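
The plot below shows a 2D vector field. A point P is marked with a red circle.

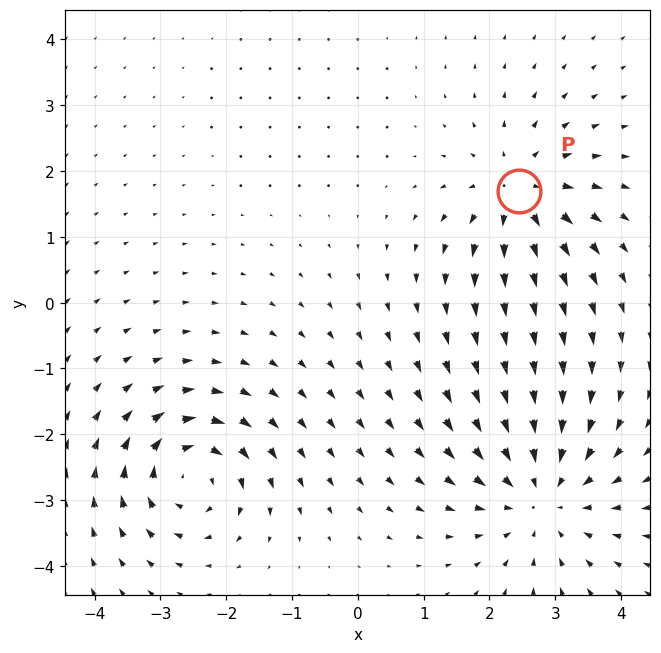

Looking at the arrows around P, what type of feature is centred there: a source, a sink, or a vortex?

source

At P (2.4, 1.7) the arrows spread outward. Divergence about +4, curl ≈0 — positive divergence with near-zero curl is a source.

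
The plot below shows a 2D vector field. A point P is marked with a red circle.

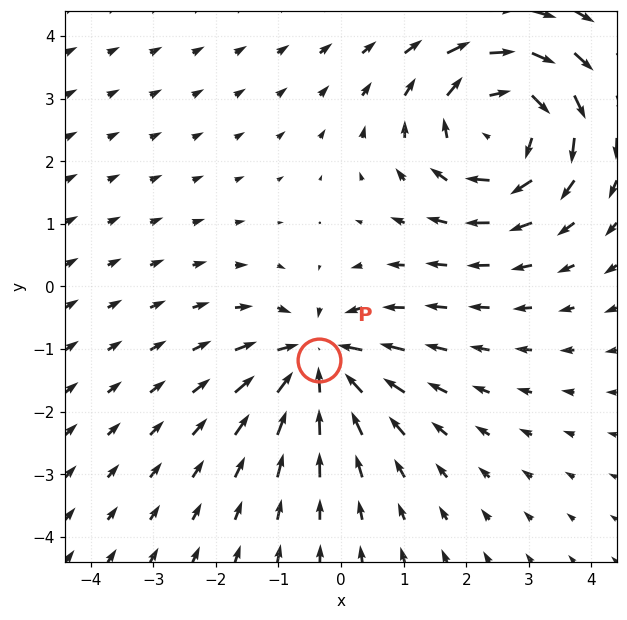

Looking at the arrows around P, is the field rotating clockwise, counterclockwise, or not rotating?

not rotating

Near P at (-0.4, -1.2) the arrows show no circulation. The curl there is ≈0.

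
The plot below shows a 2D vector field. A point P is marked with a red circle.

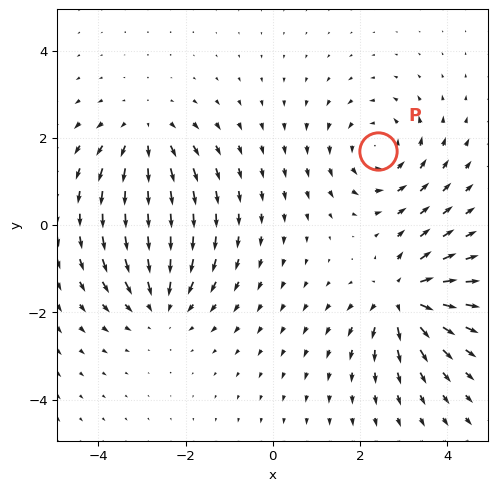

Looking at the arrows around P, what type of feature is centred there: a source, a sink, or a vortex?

At P (2.4, 1.7) the arrows circulate counterclockwise. Divergence ≈0, curl about +4 — near-zero divergence with nonzero curl is a vortex.

vortex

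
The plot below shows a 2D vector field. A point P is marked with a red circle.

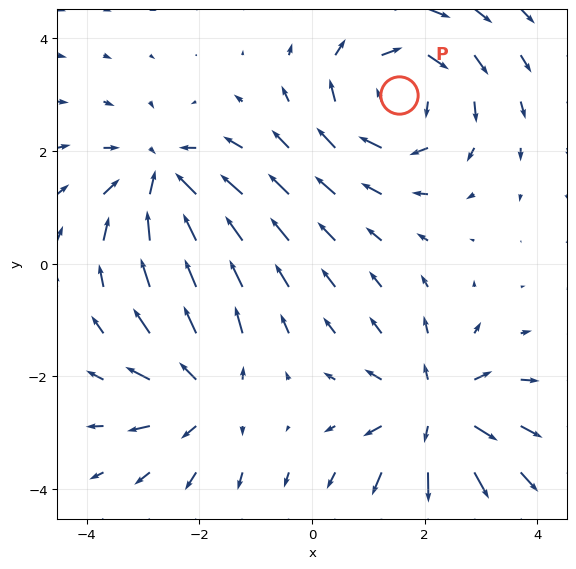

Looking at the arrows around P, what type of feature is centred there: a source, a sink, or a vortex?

vortex

At P (1.6, 3.0) the arrows circulate clockwise. Divergence ≈0, curl about -3 — near-zero divergence with nonzero curl is a vortex.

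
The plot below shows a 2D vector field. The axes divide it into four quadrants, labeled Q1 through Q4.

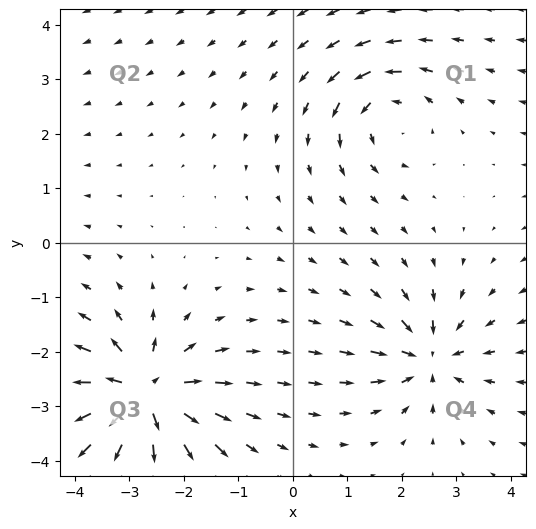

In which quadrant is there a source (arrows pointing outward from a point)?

Q3

The source sits at approximately (-2.8, -2.8), which lies in quadrant Q3. The divergence there is about +6, positive as expected for a source.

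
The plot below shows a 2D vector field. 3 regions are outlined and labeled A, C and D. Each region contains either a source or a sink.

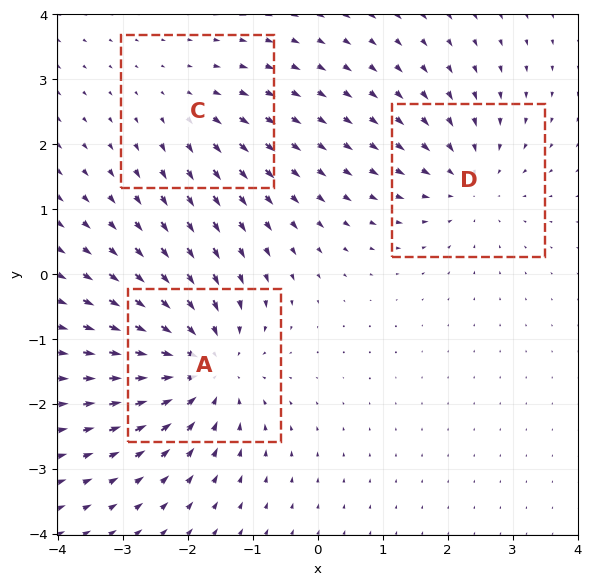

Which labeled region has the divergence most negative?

Divergence at each region's feature centre — A: about -5, C: about +2, D: about -3. Region A is most negative.

A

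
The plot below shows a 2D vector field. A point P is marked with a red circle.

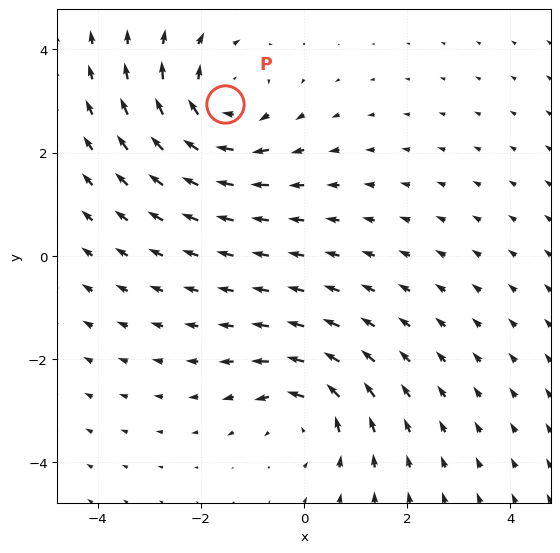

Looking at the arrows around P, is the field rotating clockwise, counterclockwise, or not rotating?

Near P at (-1.5, 2.9) the arrows circulate clockwise. The curl (z-component) there is about -3; negative curl means clockwise rotation.

clockwise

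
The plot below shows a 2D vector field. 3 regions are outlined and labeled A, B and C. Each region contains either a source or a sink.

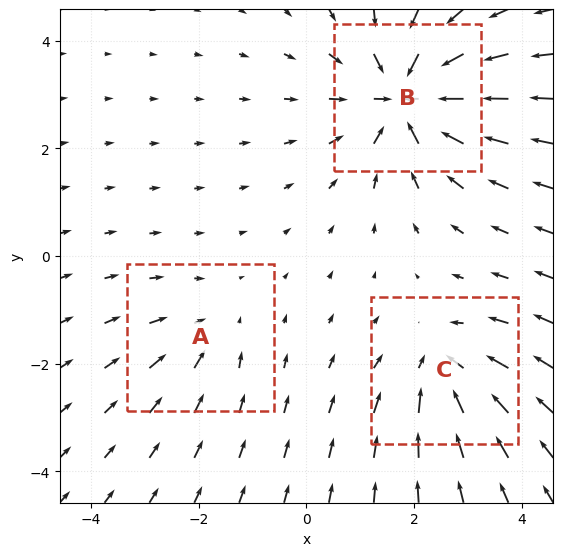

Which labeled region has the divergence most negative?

B

Divergence at each region's feature centre — A: about -2, B: about -6, C: about -3. Region B is most negative.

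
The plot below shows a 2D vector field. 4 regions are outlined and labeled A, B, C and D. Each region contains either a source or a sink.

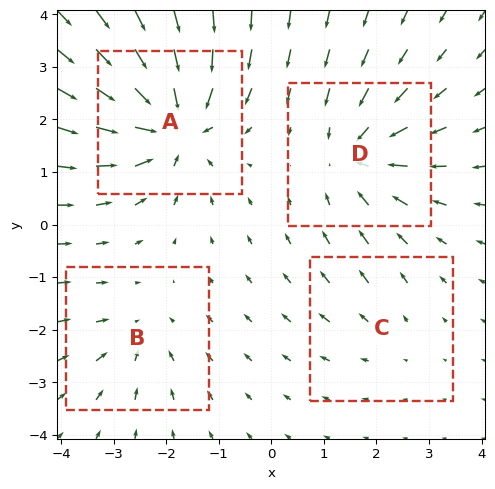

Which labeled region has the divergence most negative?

Divergence at each region's feature centre — A: about -7, B: about -3, C: about +2, D: about -5. Region A is most negative.

A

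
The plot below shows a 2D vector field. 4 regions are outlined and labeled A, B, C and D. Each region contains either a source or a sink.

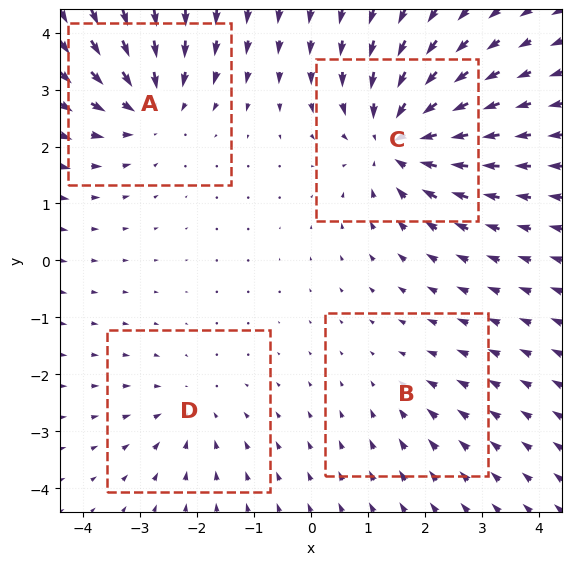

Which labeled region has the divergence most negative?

C

Divergence at each region's feature centre — A: about -5, B: about -2, C: about -7, D: about -3. Region C is most negative.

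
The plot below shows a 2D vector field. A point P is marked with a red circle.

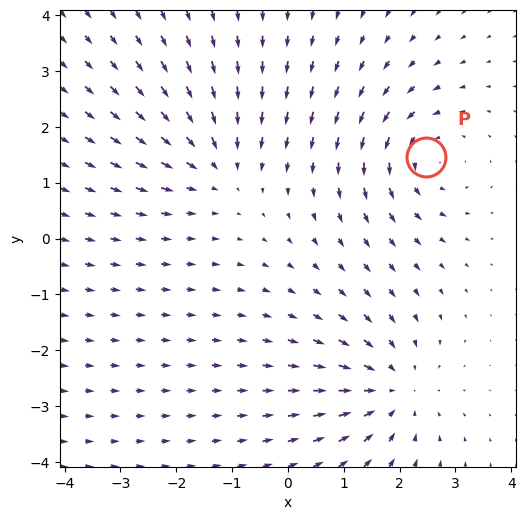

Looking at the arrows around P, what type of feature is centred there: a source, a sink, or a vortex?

At P (2.5, 1.5) the arrows circulate counterclockwise. Divergence ≈0, curl about +4 — near-zero divergence with nonzero curl is a vortex.

vortex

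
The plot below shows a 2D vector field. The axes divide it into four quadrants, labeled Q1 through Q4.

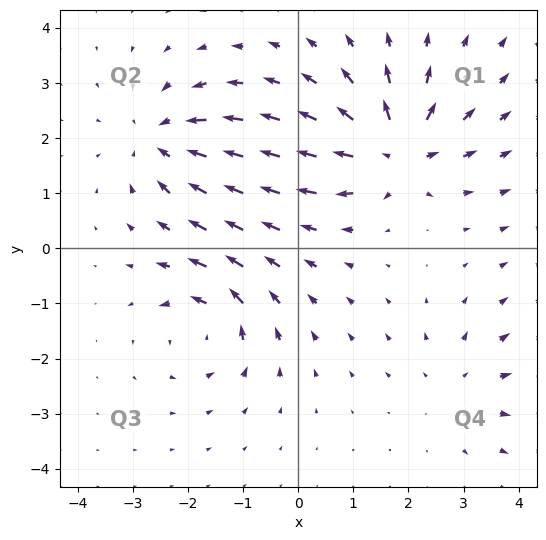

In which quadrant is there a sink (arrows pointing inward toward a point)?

Q2

The sink sits at approximately (-2.4, 2.0), which lies in quadrant Q2. The divergence there is about -5, negative as expected for a sink.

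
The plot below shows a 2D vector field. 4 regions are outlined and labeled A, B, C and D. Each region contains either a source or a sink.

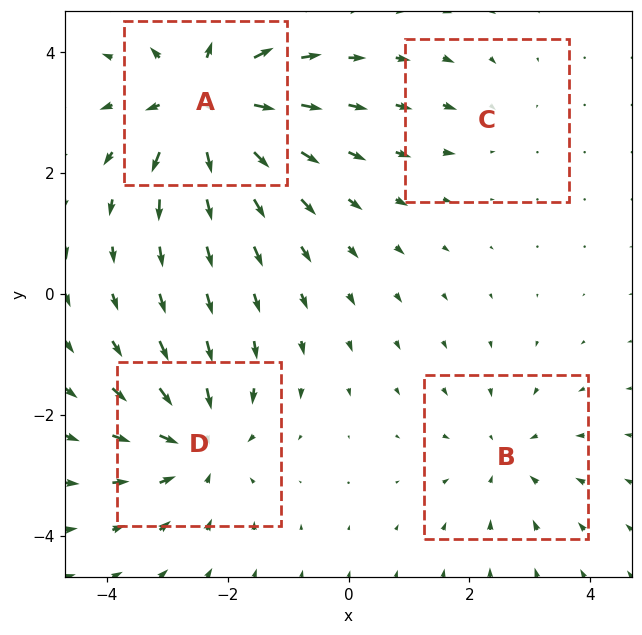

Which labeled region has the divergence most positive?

A

Divergence at each region's feature centre — A: about +6, B: about -3, C: about -2, D: about -5. Region A is most positive.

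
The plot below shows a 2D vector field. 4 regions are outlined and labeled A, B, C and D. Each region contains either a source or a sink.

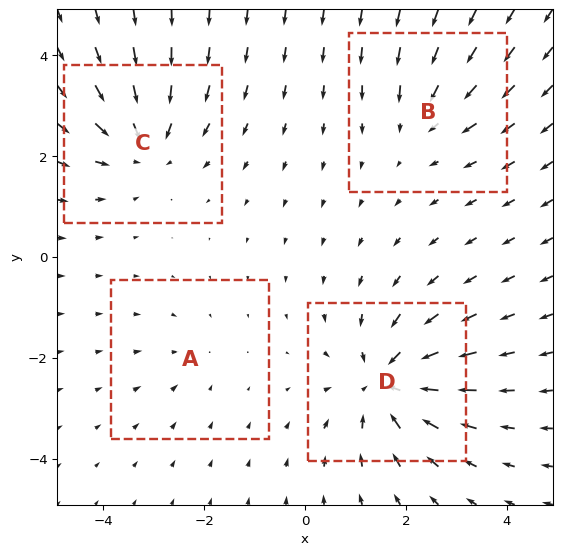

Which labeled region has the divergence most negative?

D

Divergence at each region's feature centre — A: about -2, B: about -3, C: about -5, D: about -7. Region D is most negative.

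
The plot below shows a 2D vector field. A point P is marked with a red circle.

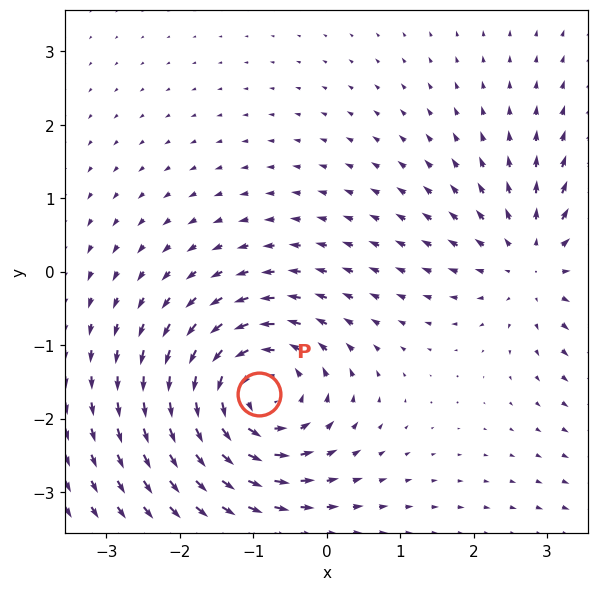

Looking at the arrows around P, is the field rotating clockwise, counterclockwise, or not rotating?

counterclockwise

Near P at (-0.9, -1.7) the arrows circulate counterclockwise. The curl (z-component) there is about +6; positive curl means counterclockwise rotation.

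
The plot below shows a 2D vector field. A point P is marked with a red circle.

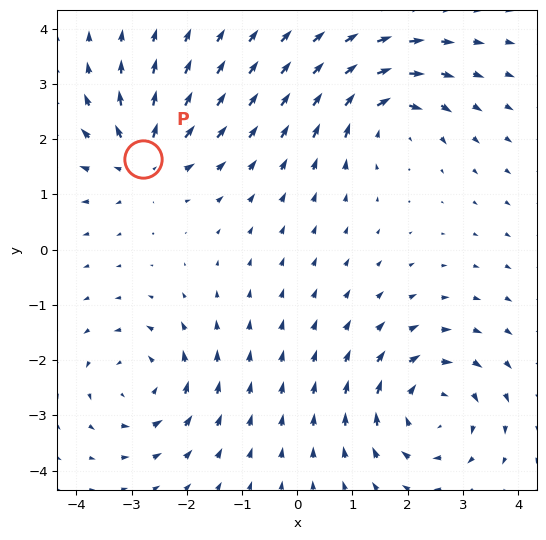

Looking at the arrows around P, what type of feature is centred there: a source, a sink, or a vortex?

At P (-2.8, 1.6) the arrows spread outward. Divergence about +4, curl ≈0 — positive divergence with near-zero curl is a source.

source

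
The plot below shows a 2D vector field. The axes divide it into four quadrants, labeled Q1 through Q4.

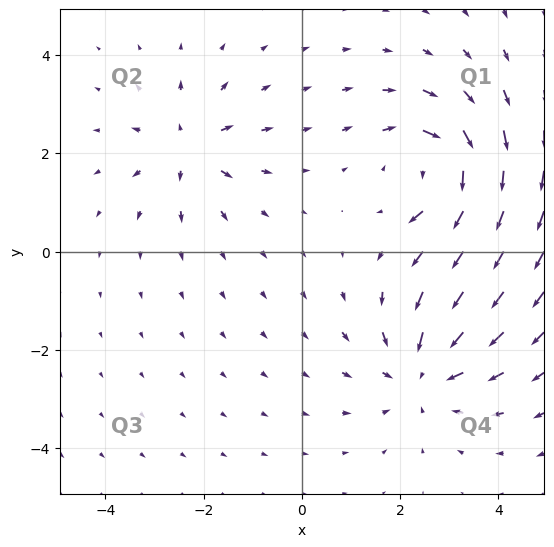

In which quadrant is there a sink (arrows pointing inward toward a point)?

Q4

The sink sits at approximately (2.5, -2.5), which lies in quadrant Q4. The divergence there is about -4, negative as expected for a sink.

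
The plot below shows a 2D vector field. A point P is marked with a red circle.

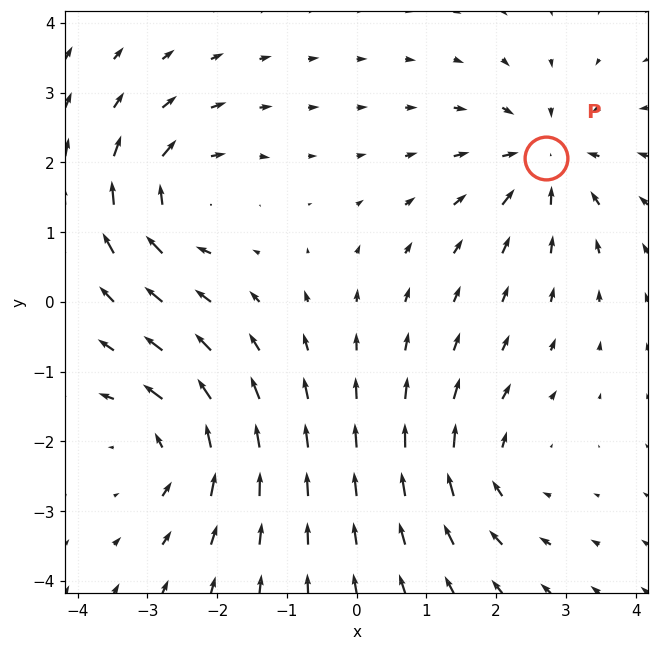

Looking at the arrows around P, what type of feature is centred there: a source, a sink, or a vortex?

sink

At P (2.7, 2.1) the arrows converge inward. Divergence about -6, curl ≈0 — negative divergence with near-zero curl is a sink.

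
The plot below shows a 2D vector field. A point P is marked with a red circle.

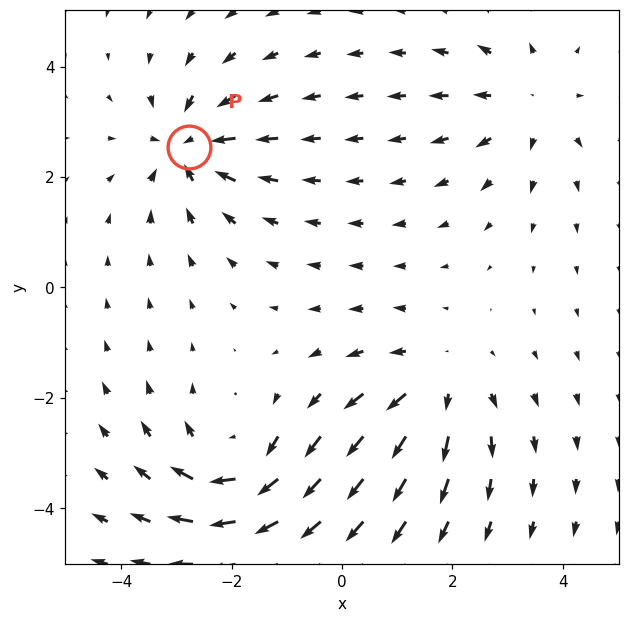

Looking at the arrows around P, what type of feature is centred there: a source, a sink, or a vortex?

At P (-2.8, 2.6) the arrows converge inward. Divergence about -4, curl ≈0 — negative divergence with near-zero curl is a sink.

sink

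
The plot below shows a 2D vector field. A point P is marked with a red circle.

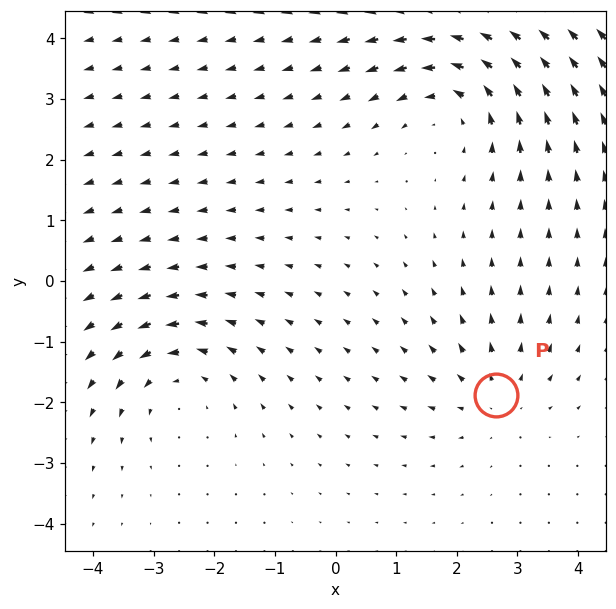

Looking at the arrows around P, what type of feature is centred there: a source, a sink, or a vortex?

At P (2.6, -1.9) the arrows spread outward. Divergence about +3, curl ≈0 — positive divergence with near-zero curl is a source.

source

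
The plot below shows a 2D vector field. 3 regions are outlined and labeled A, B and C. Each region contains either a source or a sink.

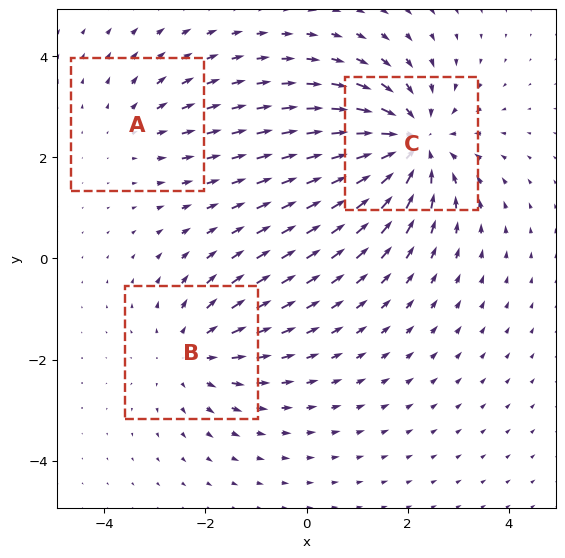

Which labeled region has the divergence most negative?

C

Divergence at each region's feature centre — A: about +2, B: about +3, C: about -5. Region C is most negative.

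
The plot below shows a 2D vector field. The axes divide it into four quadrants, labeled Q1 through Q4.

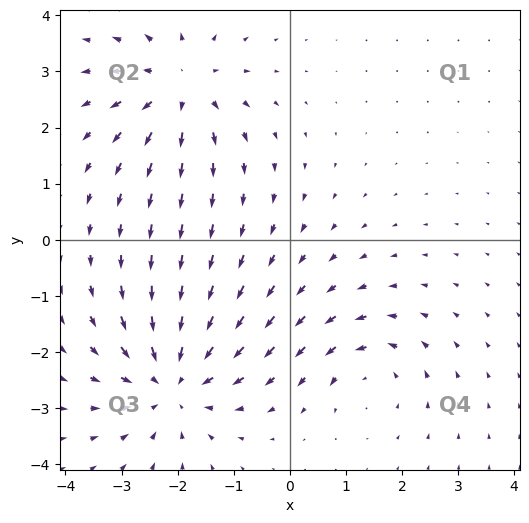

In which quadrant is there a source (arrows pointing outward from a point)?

The source sits at approximately (-1.9, 2.7), which lies in quadrant Q2. The divergence there is about +4, positive as expected for a source.

Q2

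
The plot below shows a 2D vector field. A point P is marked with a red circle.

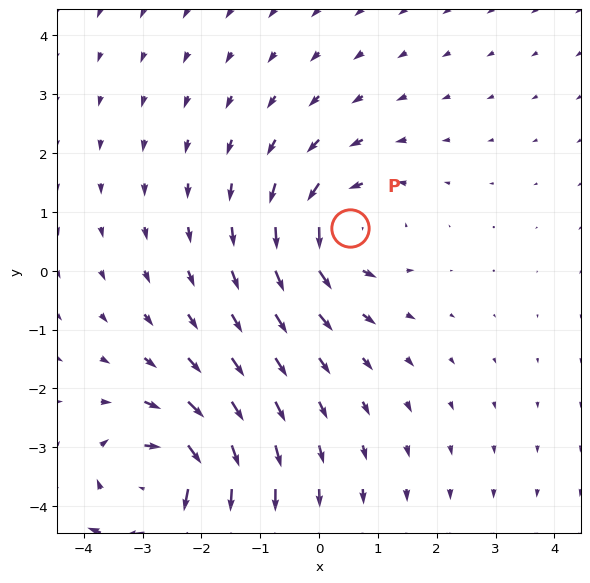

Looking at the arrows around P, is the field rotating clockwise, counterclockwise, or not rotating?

Near P at (0.5, 0.7) the arrows circulate counterclockwise. The curl (z-component) there is about +4; positive curl means counterclockwise rotation.

counterclockwise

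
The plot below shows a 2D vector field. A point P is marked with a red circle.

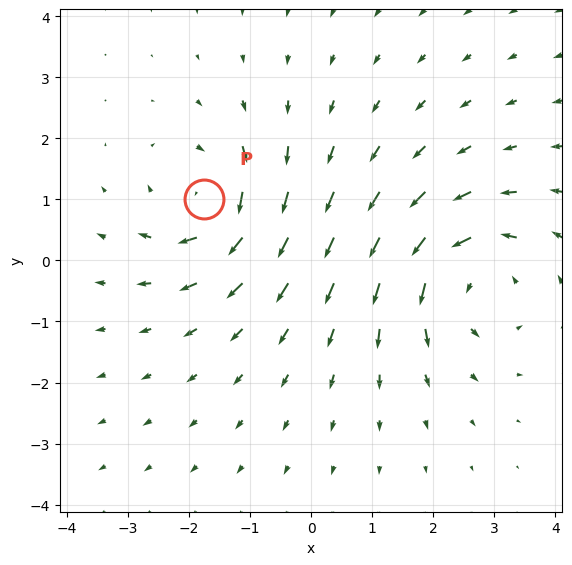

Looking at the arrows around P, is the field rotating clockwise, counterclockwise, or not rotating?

Near P at (-1.8, 1.0) the arrows circulate clockwise. The curl (z-component) there is about -5; negative curl means clockwise rotation.

clockwise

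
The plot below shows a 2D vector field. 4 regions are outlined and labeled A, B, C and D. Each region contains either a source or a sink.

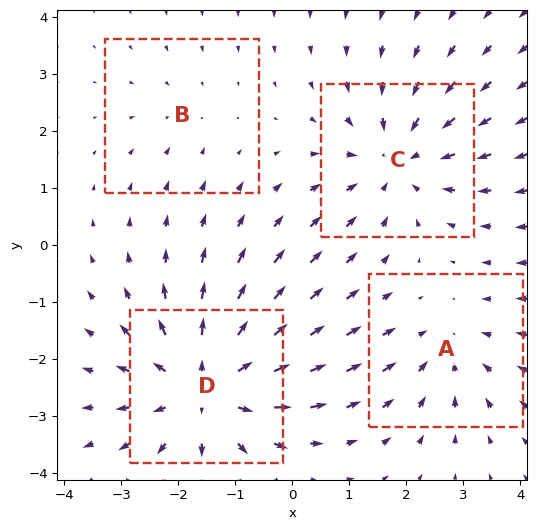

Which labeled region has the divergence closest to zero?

B

Divergence at each region's feature centre — A: about -3, B: about -2, C: about -4, D: about +6. Region B is closest to zero.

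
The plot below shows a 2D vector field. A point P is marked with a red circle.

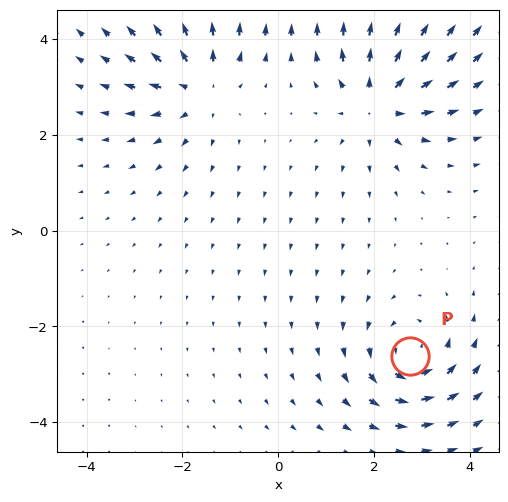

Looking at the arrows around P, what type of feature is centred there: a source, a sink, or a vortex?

vortex

At P (2.7, -2.6) the arrows circulate counterclockwise. Divergence ≈0, curl about +5 — near-zero divergence with nonzero curl is a vortex.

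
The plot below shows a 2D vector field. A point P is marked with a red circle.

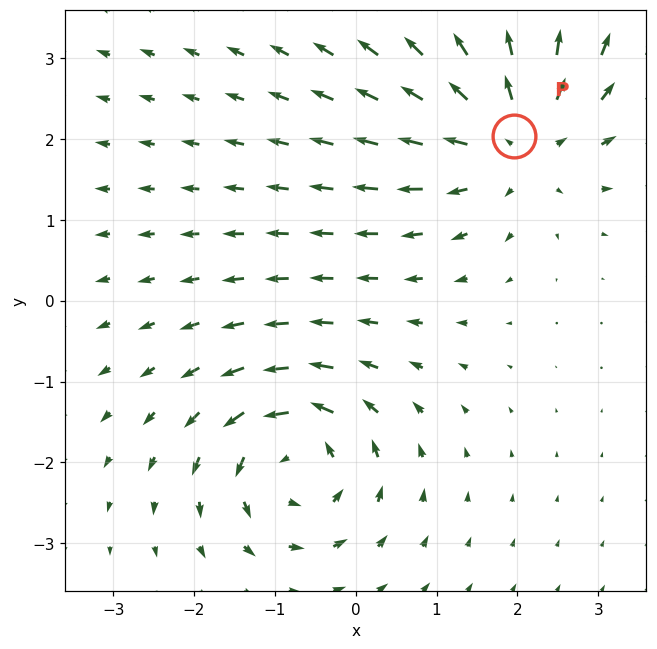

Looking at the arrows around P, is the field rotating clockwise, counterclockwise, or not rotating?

not rotating

Near P at (2.0, 2.0) the arrows show no circulation. The curl there is ≈0.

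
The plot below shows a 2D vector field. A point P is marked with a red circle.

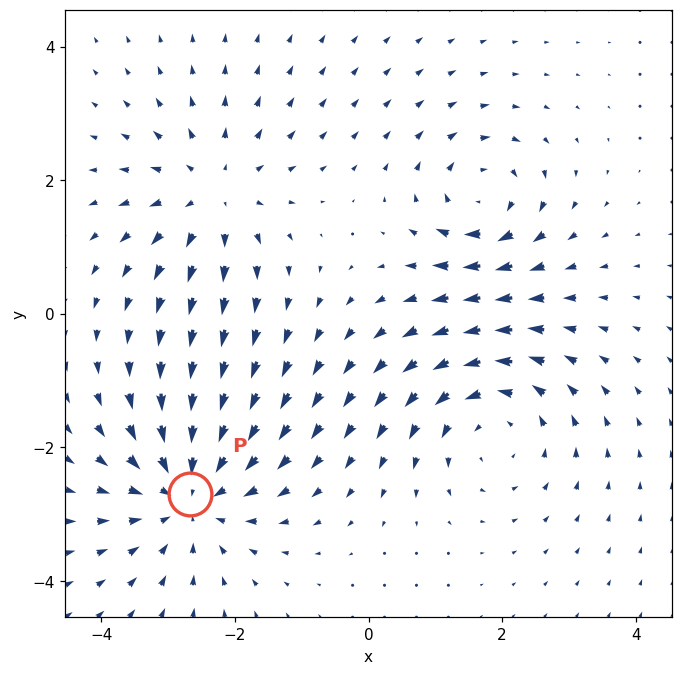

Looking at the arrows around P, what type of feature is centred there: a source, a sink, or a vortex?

At P (-2.7, -2.7) the arrows converge inward. Divergence about -4, curl ≈0 — negative divergence with near-zero curl is a sink.

sink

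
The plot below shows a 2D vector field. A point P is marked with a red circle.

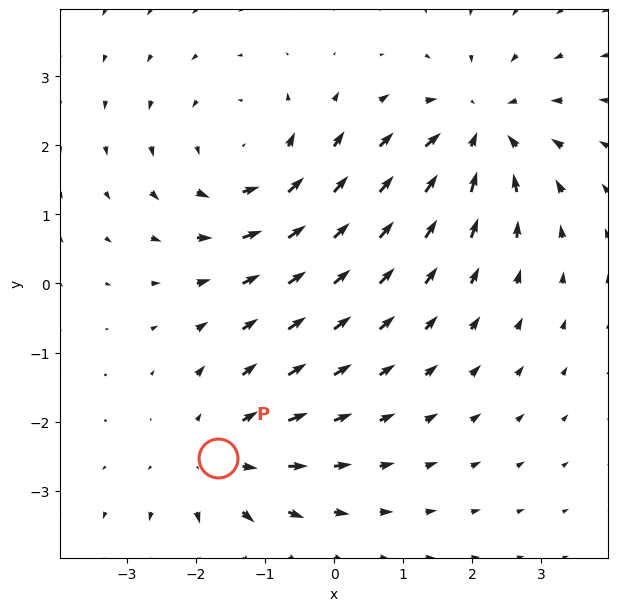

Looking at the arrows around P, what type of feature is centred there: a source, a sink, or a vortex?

source

At P (-1.7, -2.5) the arrows spread outward. Divergence about +3, curl ≈0 — positive divergence with near-zero curl is a source.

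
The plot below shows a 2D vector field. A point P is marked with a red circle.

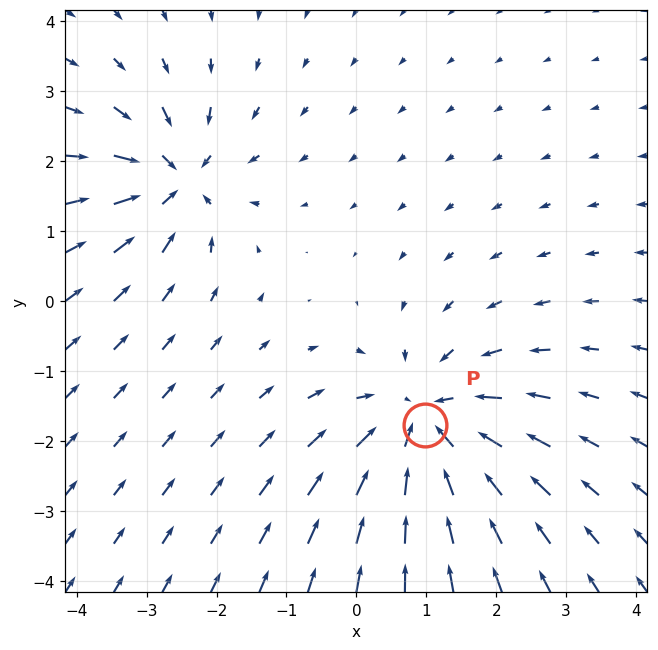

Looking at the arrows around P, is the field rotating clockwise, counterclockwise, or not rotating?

not rotating

Near P at (1.0, -1.8) the arrows show no circulation. The curl there is ≈0.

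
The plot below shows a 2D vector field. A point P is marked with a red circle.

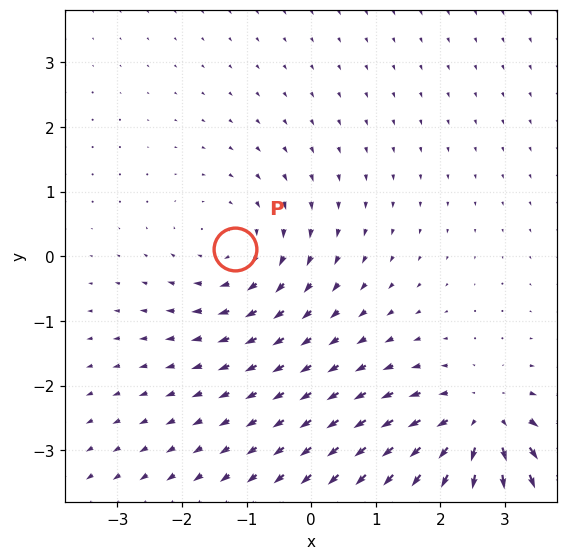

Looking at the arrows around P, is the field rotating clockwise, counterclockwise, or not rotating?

clockwise

Near P at (-1.2, 0.1) the arrows circulate clockwise. The curl (z-component) there is about -3; negative curl means clockwise rotation.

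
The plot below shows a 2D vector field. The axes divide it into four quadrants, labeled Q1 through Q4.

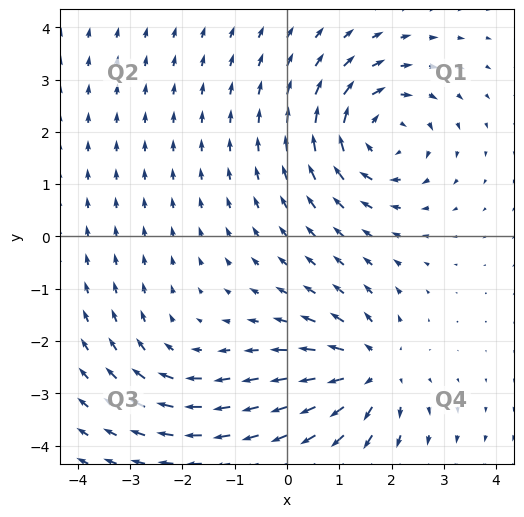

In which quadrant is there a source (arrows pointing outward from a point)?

The source sits at approximately (1.6, -2.6), which lies in quadrant Q4. The divergence there is about +4, positive as expected for a source.

Q4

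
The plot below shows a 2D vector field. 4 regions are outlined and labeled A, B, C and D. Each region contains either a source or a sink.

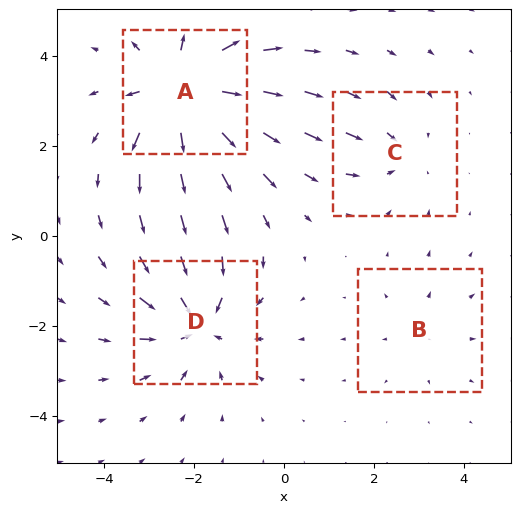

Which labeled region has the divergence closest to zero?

B

Divergence at each region's feature centre — A: about +7, B: about +2, C: about -3, D: about -5. Region B is closest to zero.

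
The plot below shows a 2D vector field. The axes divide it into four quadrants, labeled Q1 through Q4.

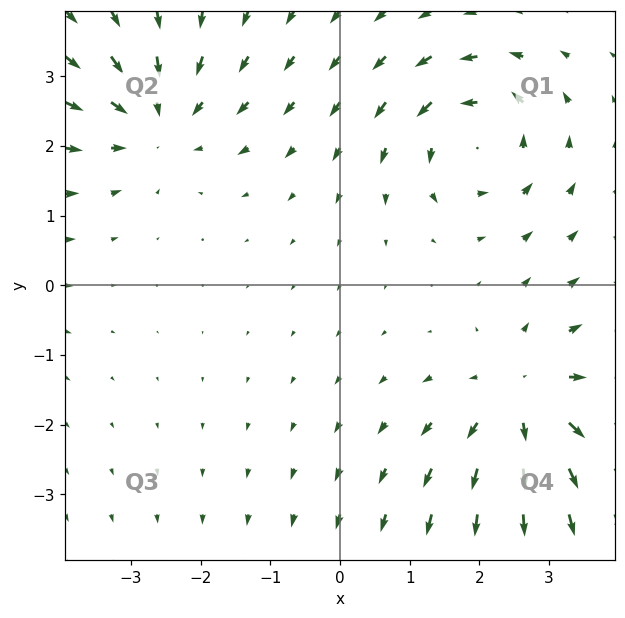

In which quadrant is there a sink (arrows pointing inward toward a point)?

The sink sits at approximately (-2.6, 2.4), which lies in quadrant Q2. The divergence there is about -3, negative as expected for a sink.

Q2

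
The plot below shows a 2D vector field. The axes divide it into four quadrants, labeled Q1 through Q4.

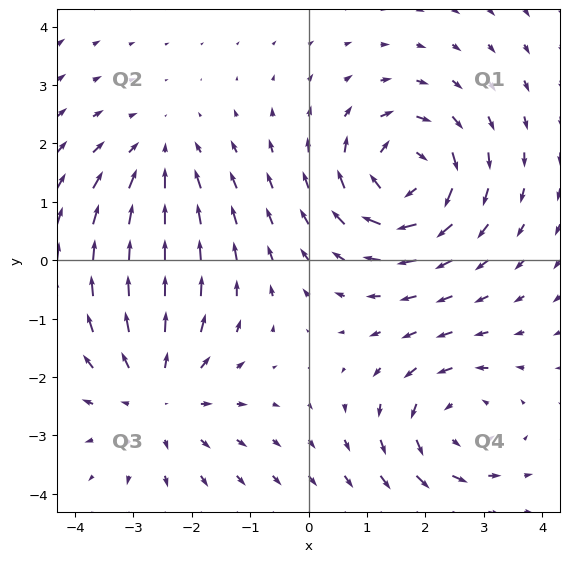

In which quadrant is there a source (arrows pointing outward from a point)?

Q3

The source sits at approximately (-2.6, -2.3), which lies in quadrant Q3. The divergence there is about +3, positive as expected for a source.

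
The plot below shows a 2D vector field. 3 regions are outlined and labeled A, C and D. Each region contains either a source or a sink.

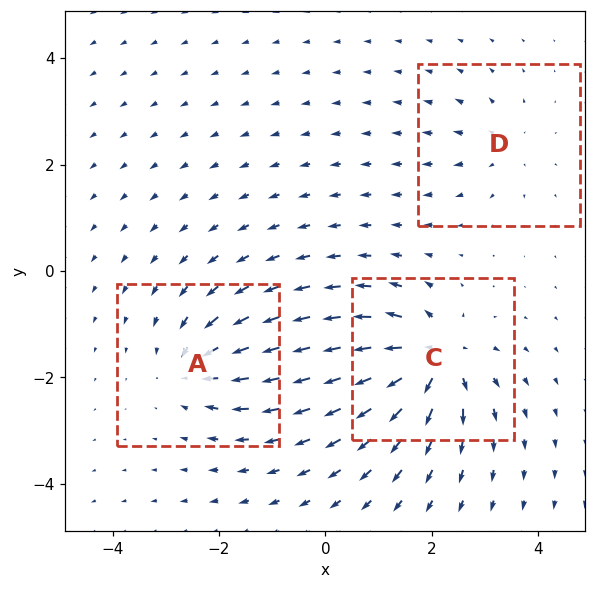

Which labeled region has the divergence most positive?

Divergence at each region's feature centre — A: about -4, C: about +6, D: about +3. Region C is most positive.

C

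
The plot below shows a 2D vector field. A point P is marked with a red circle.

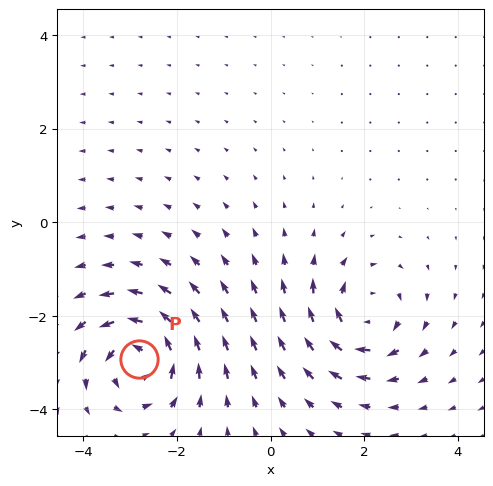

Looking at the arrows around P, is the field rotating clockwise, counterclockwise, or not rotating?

Near P at (-2.8, -2.9) the arrows circulate counterclockwise. The curl (z-component) there is about +6; positive curl means counterclockwise rotation.

counterclockwise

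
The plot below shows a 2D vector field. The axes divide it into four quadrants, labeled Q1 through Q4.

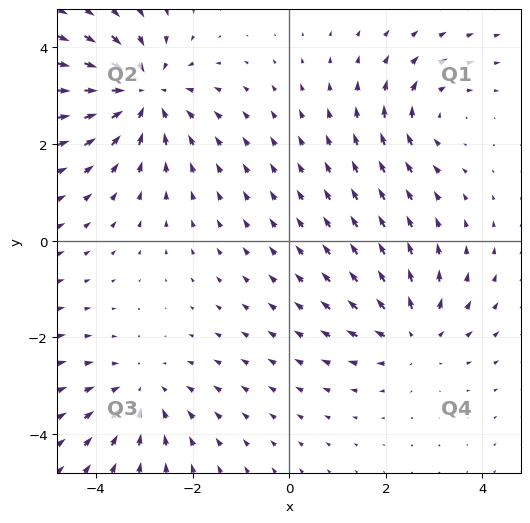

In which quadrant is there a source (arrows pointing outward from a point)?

The source sits at approximately (2.6, -2.0), which lies in quadrant Q4. The divergence there is about +3, positive as expected for a source.

Q4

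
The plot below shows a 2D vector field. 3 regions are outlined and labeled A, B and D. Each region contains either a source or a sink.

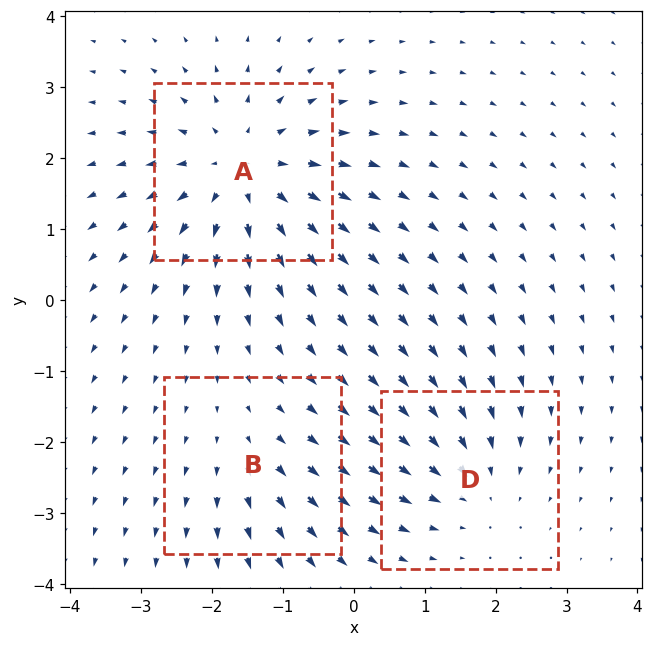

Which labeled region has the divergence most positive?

A

Divergence at each region's feature centre — A: about +4, B: about +2, D: about -3. Region A is most positive.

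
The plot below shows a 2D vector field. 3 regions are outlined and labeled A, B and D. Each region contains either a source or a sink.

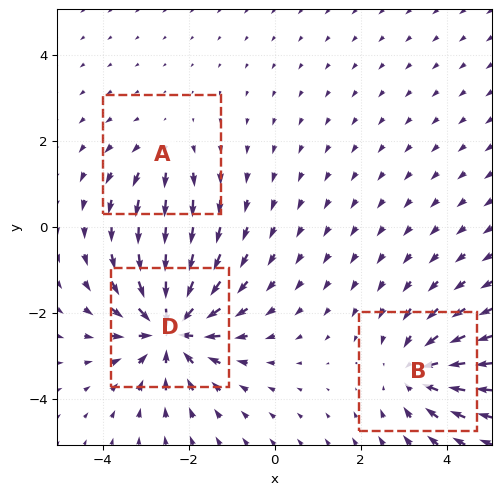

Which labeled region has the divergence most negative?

Divergence at each region's feature centre — A: about +2, B: about -3, D: about -5. Region D is most negative.

D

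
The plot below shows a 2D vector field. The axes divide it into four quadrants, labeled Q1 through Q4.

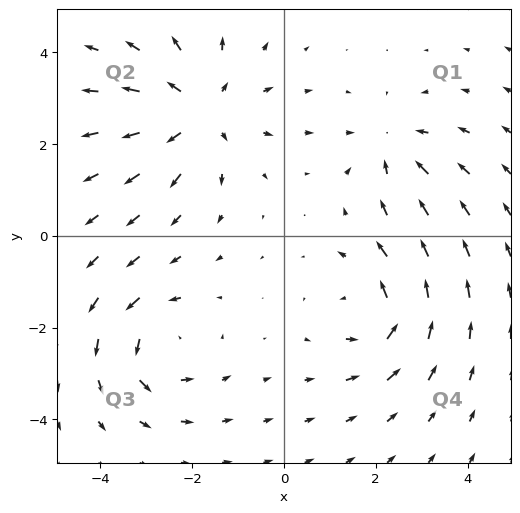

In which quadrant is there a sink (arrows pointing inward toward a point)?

The sink sits at approximately (2.4, 1.9), which lies in quadrant Q1. The divergence there is about -3, negative as expected for a sink.

Q1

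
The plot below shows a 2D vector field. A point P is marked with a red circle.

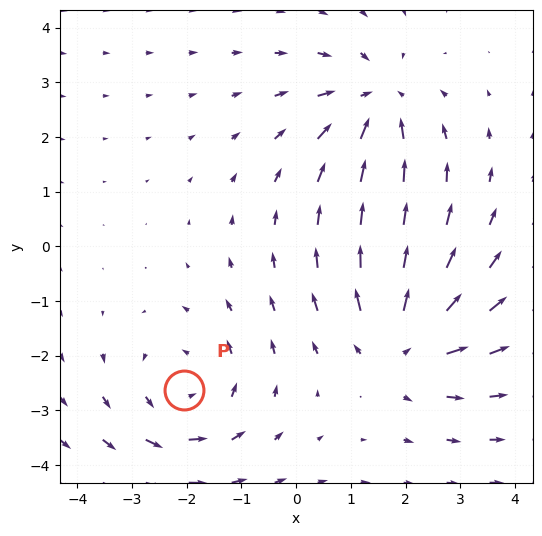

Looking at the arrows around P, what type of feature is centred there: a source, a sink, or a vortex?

At P (-2.1, -2.6) the arrows circulate counterclockwise. Divergence ≈0, curl about +3 — near-zero divergence with nonzero curl is a vortex.

vortex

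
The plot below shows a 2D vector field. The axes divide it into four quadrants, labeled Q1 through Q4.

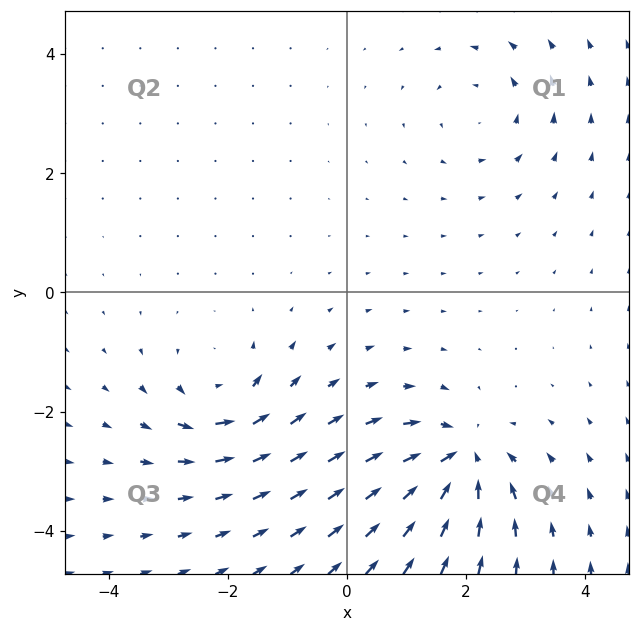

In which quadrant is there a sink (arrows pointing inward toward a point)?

The sink sits at approximately (1.9, -2.8), which lies in quadrant Q4. The divergence there is about -7, negative as expected for a sink.

Q4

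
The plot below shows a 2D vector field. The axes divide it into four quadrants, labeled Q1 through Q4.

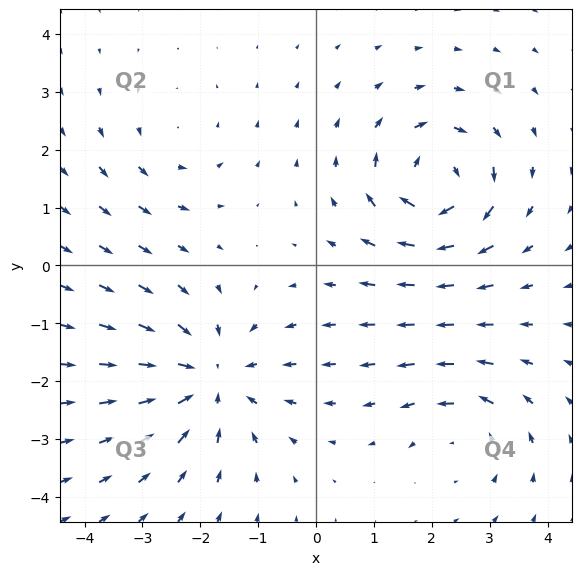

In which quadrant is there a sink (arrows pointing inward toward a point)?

Q3

The sink sits at approximately (-1.8, -2.0), which lies in quadrant Q3. The divergence there is about -4, negative as expected for a sink.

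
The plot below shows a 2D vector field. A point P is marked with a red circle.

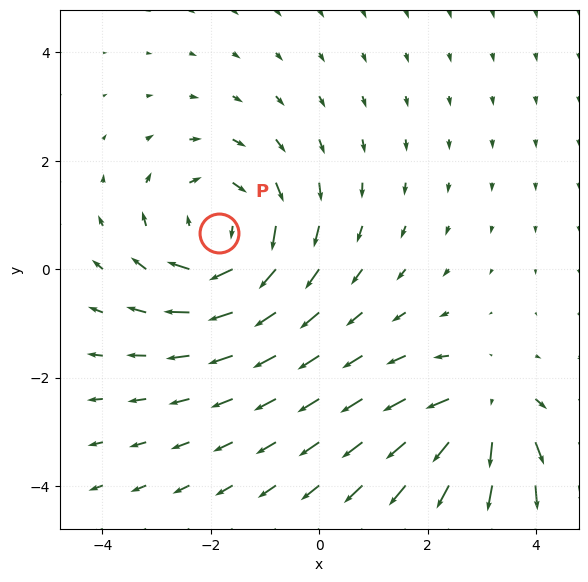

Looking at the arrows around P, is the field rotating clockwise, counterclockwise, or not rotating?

Near P at (-1.8, 0.7) the arrows circulate clockwise. The curl (z-component) there is about -3; negative curl means clockwise rotation.

clockwise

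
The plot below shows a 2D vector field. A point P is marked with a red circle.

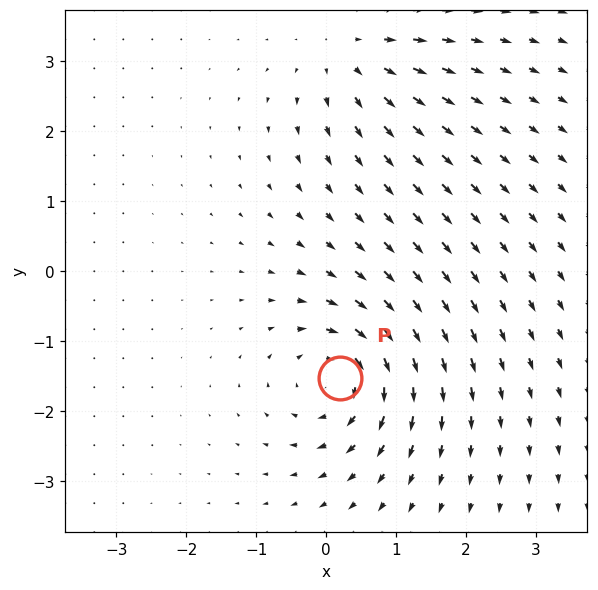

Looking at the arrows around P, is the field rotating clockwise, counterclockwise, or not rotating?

clockwise

Near P at (0.2, -1.5) the arrows circulate clockwise. The curl (z-component) there is about -6; negative curl means clockwise rotation.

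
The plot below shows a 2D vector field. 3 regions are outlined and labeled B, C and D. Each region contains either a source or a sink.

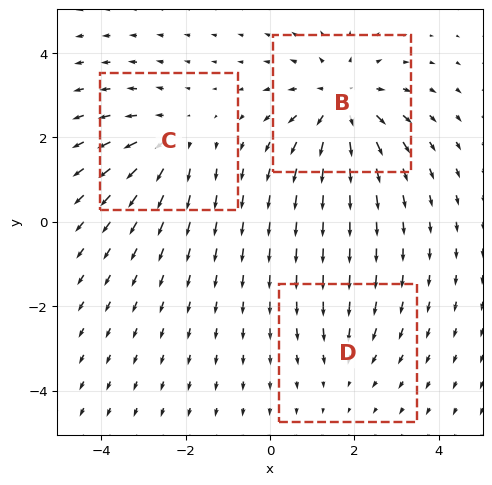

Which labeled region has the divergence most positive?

Divergence at each region's feature centre — B: about +4, C: about +3, D: about -2. Region B is most positive.

B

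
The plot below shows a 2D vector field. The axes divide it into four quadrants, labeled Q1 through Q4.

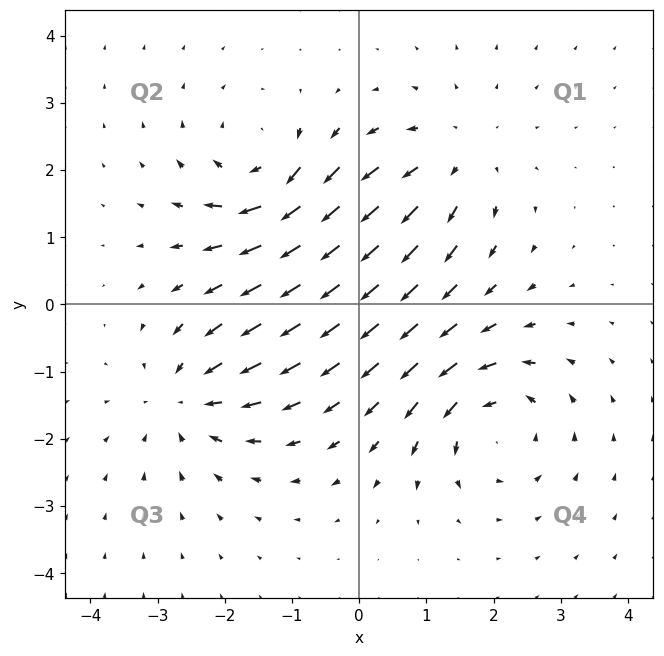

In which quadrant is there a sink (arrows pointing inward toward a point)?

Q3

The sink sits at approximately (-2.5, -1.4), which lies in quadrant Q3. The divergence there is about -4, negative as expected for a sink.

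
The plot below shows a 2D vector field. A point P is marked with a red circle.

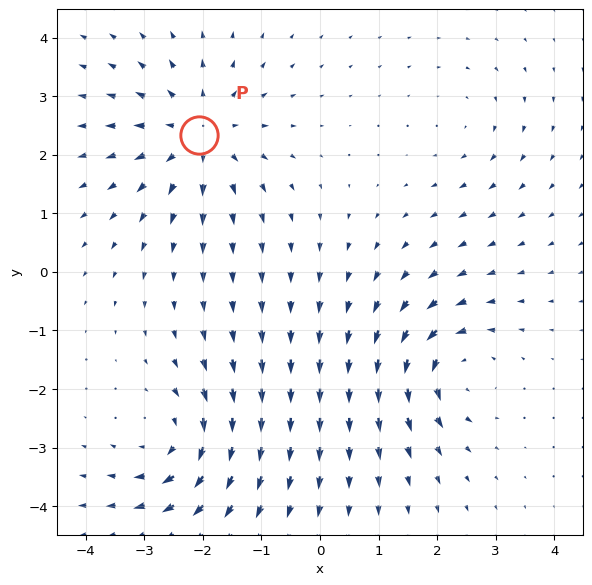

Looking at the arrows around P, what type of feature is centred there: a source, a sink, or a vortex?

At P (-2.1, 2.3) the arrows spread outward. Divergence about +5, curl ≈0 — positive divergence with near-zero curl is a source.

source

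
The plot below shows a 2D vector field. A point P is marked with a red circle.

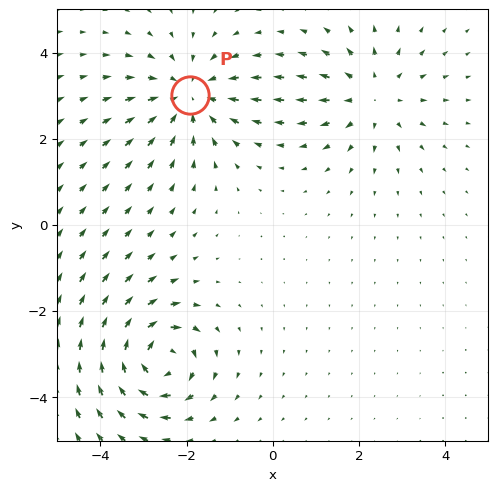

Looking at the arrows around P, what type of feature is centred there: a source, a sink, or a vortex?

At P (-1.9, 3.0) the arrows converge inward. Divergence about -3, curl ≈0 — negative divergence with near-zero curl is a sink.

sink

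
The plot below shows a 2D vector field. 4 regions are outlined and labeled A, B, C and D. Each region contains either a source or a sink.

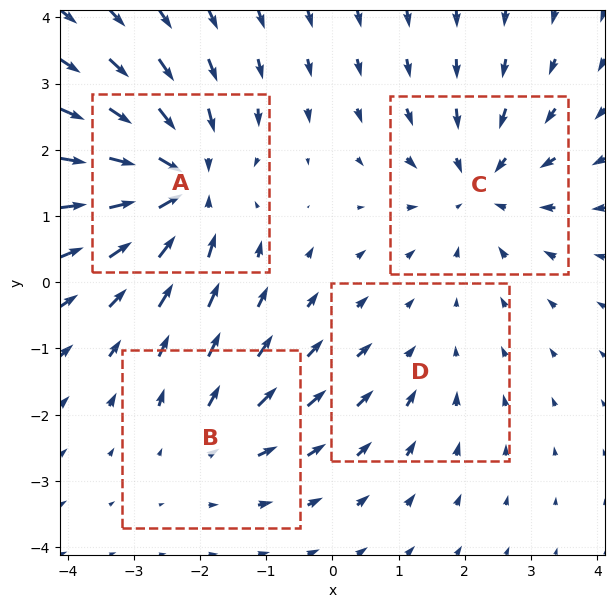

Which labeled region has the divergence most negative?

Divergence at each region's feature centre — A: about -7, B: about +3, C: about -5, D: about -2. Region A is most negative.

A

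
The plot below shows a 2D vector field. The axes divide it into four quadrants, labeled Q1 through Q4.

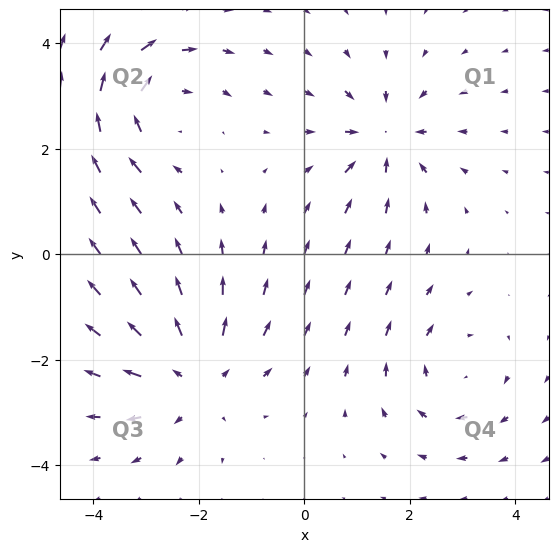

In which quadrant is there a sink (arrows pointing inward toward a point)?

Q1

The sink sits at approximately (1.5, 2.2), which lies in quadrant Q1. The divergence there is about -4, negative as expected for a sink.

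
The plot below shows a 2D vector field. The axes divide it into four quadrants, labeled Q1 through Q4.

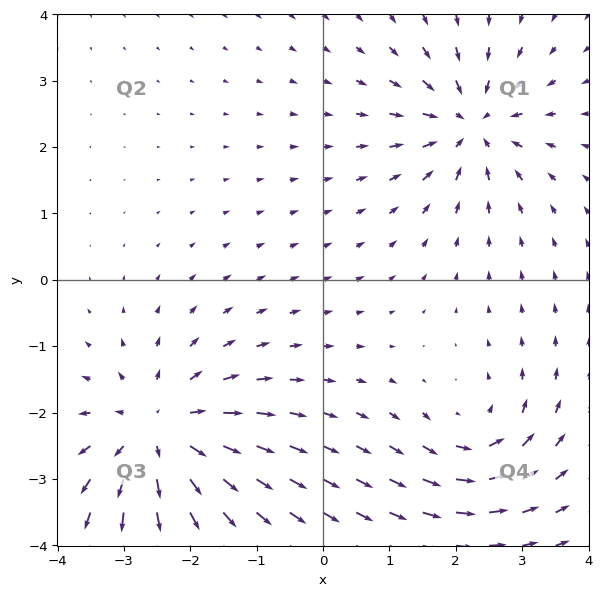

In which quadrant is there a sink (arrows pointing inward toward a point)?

Q1

The sink sits at approximately (2.2, 2.3), which lies in quadrant Q1. The divergence there is about -5, negative as expected for a sink.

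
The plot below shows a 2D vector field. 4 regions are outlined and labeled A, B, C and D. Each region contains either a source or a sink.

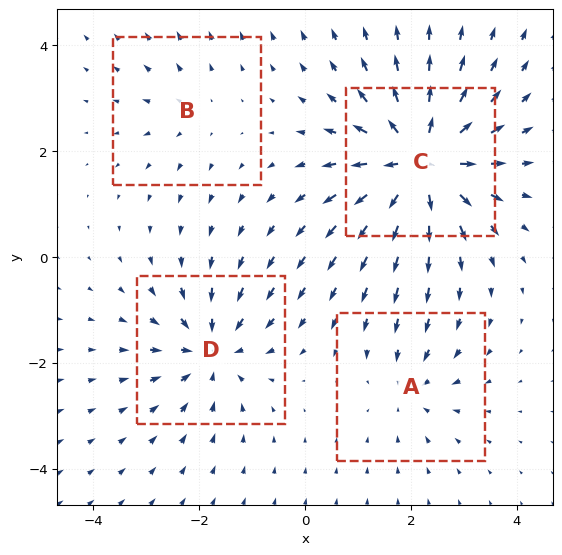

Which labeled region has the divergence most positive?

Divergence at each region's feature centre — A: about -3, B: about +2, C: about +8, D: about -5. Region C is most positive.

C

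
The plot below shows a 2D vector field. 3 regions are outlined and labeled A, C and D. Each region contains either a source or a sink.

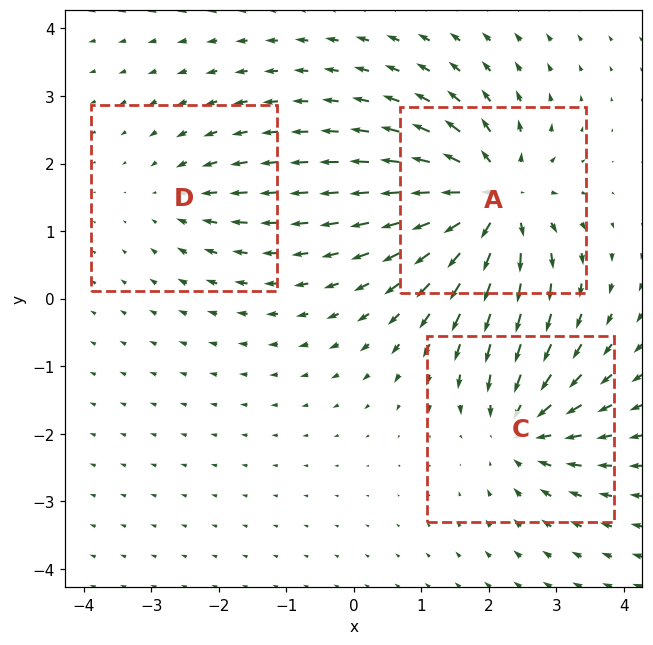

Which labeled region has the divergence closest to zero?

D

Divergence at each region's feature centre — A: about +6, C: about -4, D: about -2. Region D is closest to zero.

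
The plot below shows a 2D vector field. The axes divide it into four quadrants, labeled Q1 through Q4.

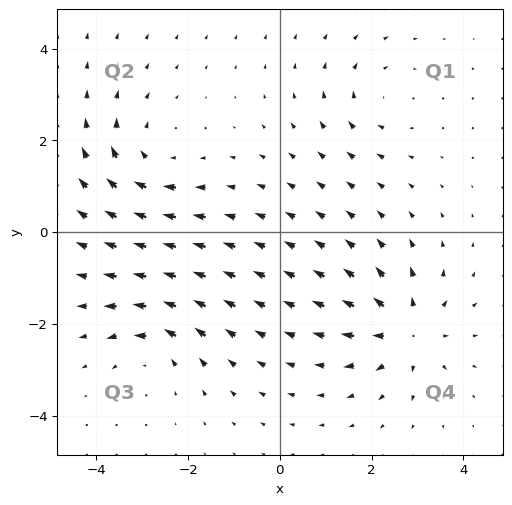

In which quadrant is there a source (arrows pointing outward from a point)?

The source sits at approximately (2.8, -2.1), which lies in quadrant Q4. The divergence there is about +5, positive as expected for a source.

Q4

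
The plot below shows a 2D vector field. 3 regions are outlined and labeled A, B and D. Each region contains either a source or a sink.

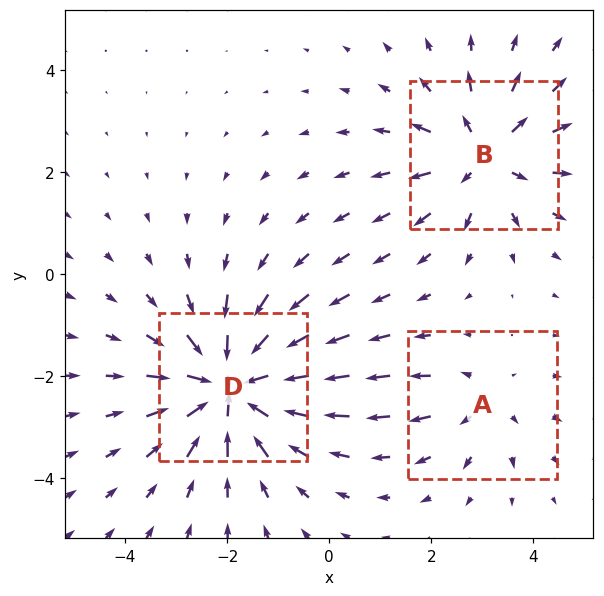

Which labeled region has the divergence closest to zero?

Divergence at each region's feature centre — A: about +2, B: about +3, D: about -5. Region A is closest to zero.

A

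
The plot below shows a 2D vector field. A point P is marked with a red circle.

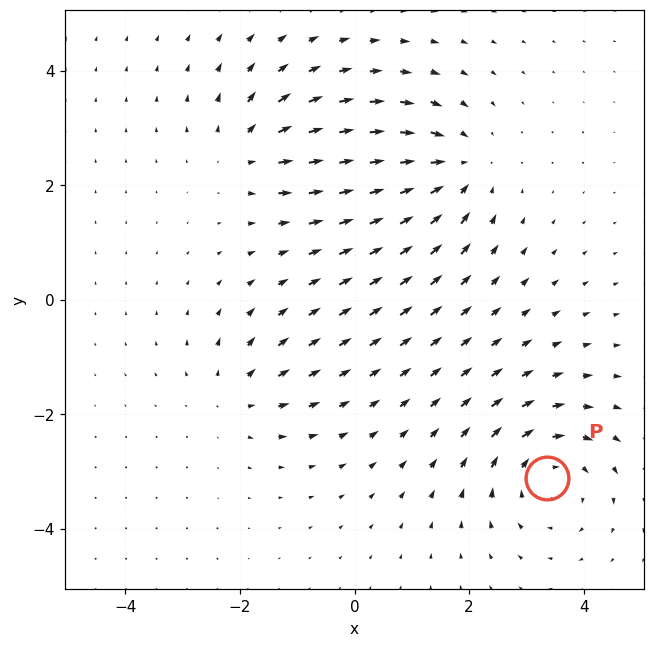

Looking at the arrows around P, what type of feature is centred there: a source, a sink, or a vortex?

vortex

At P (3.4, -3.1) the arrows circulate clockwise. Divergence ≈0, curl about -4 — near-zero divergence with nonzero curl is a vortex.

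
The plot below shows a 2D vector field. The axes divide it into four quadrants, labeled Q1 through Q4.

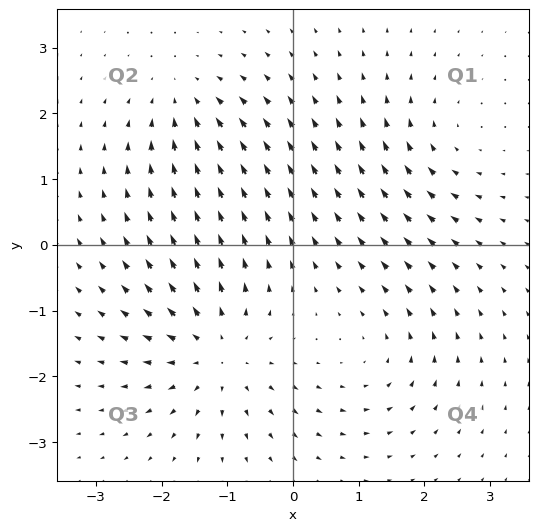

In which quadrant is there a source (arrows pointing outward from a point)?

Q3

The source sits at approximately (-1.2, -1.6), which lies in quadrant Q3. The divergence there is about +5, positive as expected for a source.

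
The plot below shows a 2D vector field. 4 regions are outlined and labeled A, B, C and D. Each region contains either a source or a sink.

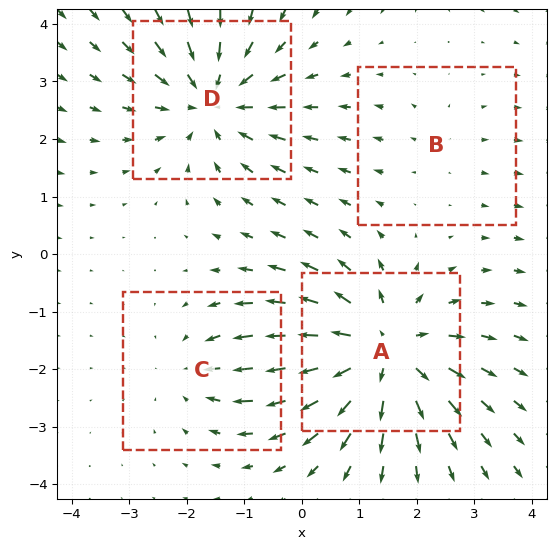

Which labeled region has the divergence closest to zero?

B

Divergence at each region's feature centre — A: about +6, B: about +2, C: about -3, D: about -5. Region B is closest to zero.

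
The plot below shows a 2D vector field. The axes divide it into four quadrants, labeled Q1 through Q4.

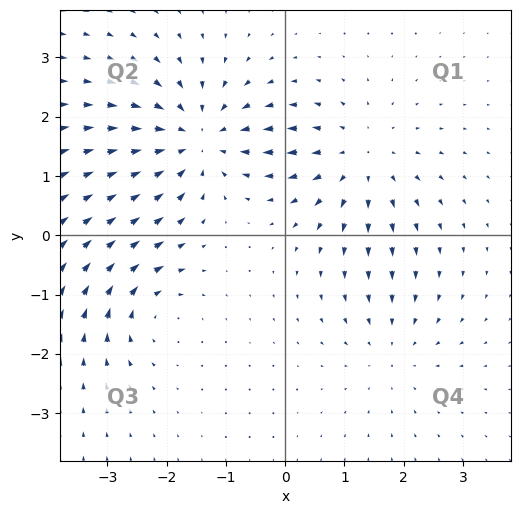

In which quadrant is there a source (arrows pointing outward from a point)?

Q1

The source sits at approximately (1.2, 1.3), which lies in quadrant Q1. The divergence there is about +4, positive as expected for a source.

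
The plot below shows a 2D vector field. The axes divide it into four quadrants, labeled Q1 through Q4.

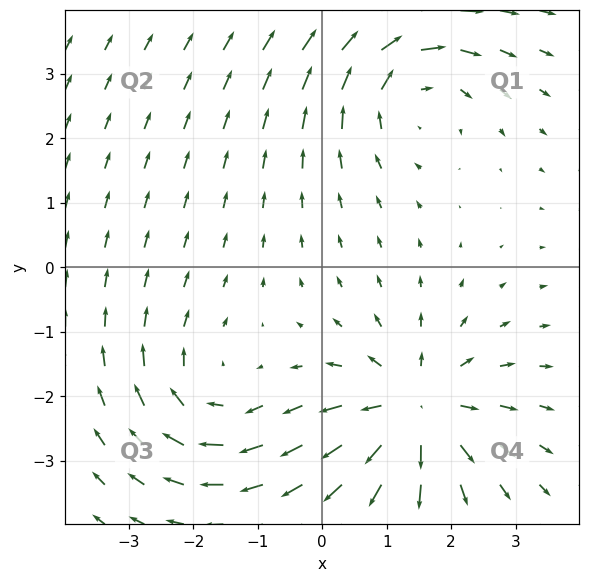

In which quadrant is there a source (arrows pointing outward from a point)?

The source sits at approximately (1.4, -2.2), which lies in quadrant Q4. The divergence there is about +5, positive as expected for a source.

Q4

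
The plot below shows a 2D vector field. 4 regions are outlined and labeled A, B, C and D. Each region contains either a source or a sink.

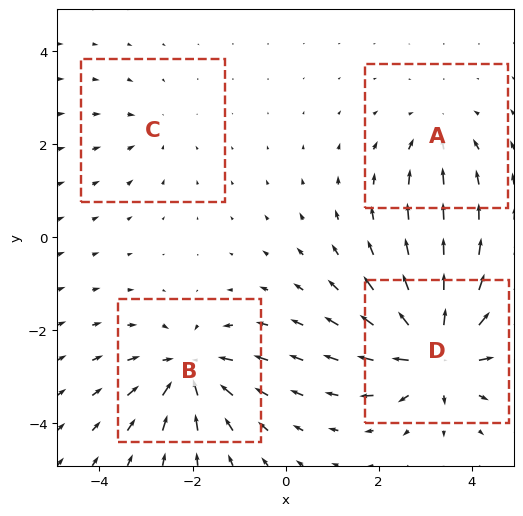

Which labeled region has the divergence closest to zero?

Divergence at each region's feature centre — A: about -3, B: about -6, C: about -2, D: about +8. Region C is closest to zero.

C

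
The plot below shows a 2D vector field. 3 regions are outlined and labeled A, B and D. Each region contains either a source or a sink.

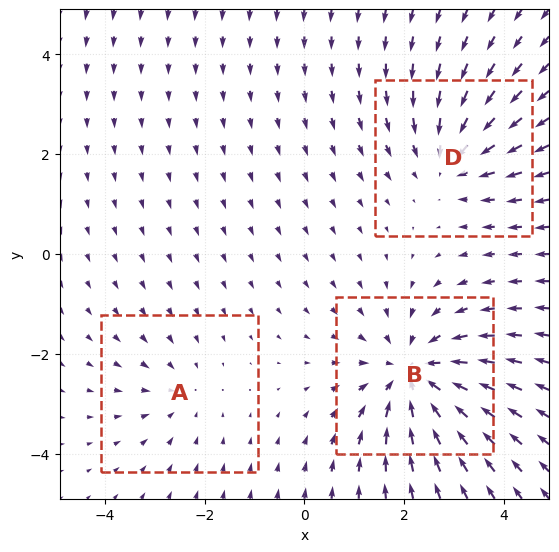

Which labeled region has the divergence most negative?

B

Divergence at each region's feature centre — A: about -2, B: about -4, D: about -3. Region B is most negative.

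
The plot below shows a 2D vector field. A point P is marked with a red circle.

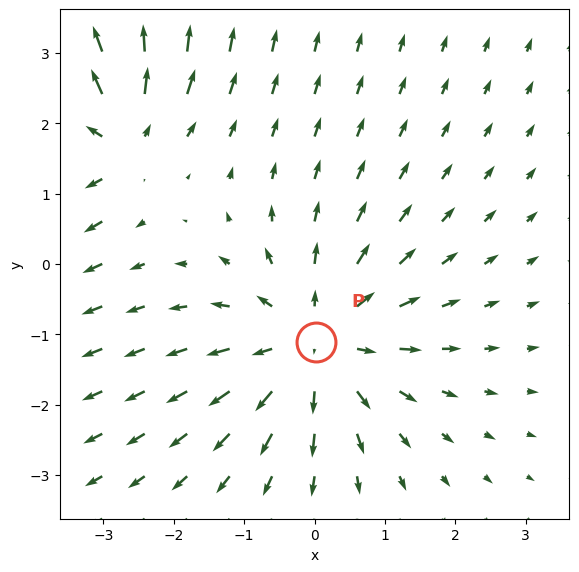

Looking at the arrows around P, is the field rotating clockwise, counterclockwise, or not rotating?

Near P at (0.0, -1.1) the arrows show no circulation. The curl there is ≈0.

not rotating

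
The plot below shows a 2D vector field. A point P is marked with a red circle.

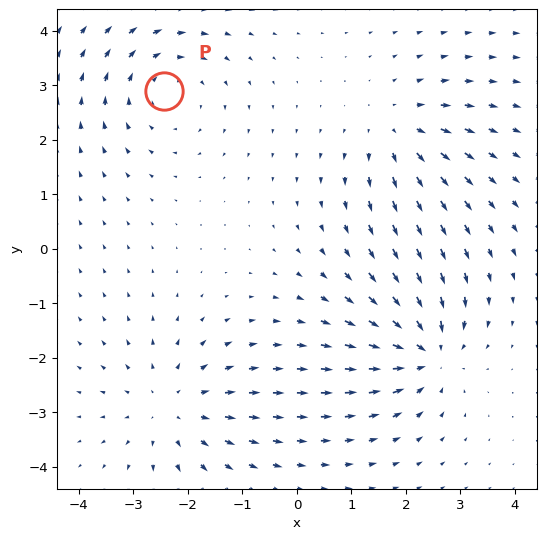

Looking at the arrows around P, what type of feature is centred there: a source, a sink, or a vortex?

vortex

At P (-2.4, 2.9) the arrows circulate clockwise. Divergence ≈0, curl about -4 — near-zero divergence with nonzero curl is a vortex.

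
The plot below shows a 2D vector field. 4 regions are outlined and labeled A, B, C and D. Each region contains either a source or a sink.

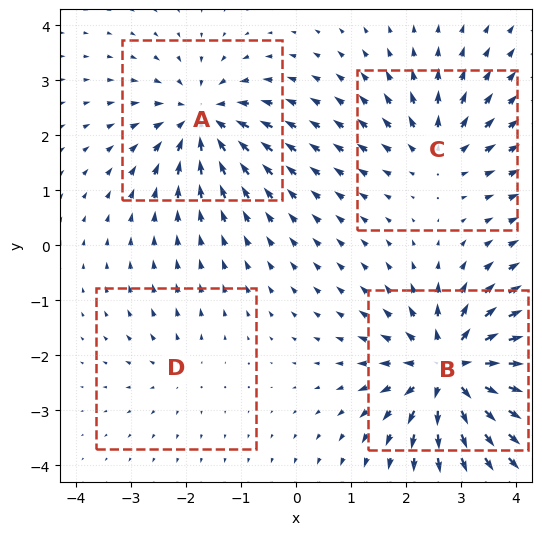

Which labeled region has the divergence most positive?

B

Divergence at each region's feature centre — A: about -5, B: about +8, C: about +4, D: about +2. Region B is most positive.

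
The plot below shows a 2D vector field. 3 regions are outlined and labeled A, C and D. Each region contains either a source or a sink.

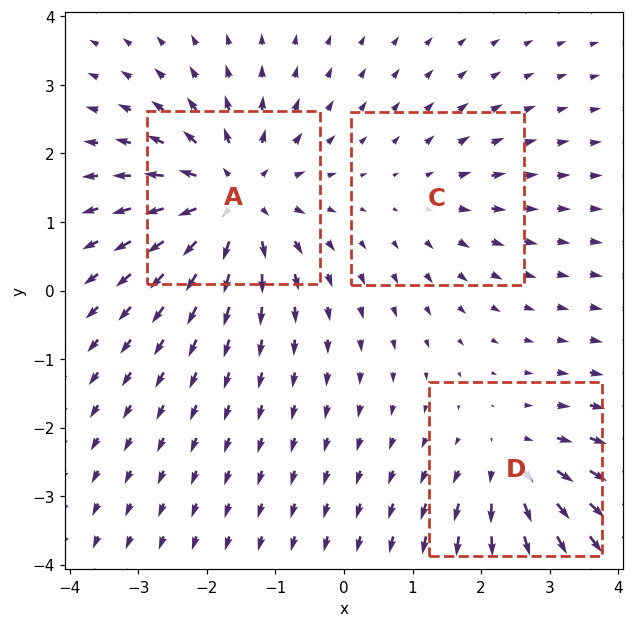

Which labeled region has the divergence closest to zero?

Divergence at each region's feature centre — A: about +5, C: about +2, D: about +4. Region C is closest to zero.

C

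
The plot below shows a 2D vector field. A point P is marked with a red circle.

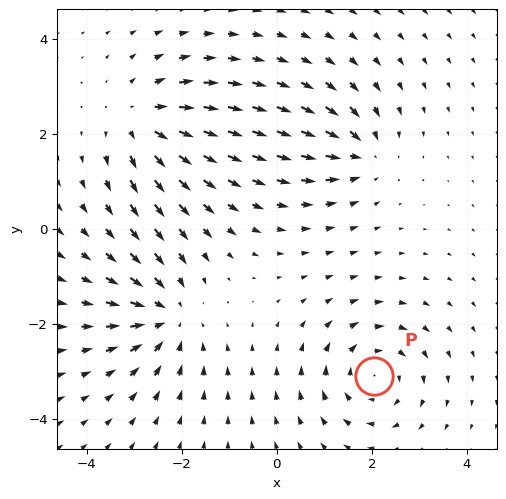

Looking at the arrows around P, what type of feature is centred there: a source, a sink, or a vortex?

vortex

At P (2.0, -3.1) the arrows circulate clockwise. Divergence ≈0, curl about -4 — near-zero divergence with nonzero curl is a vortex.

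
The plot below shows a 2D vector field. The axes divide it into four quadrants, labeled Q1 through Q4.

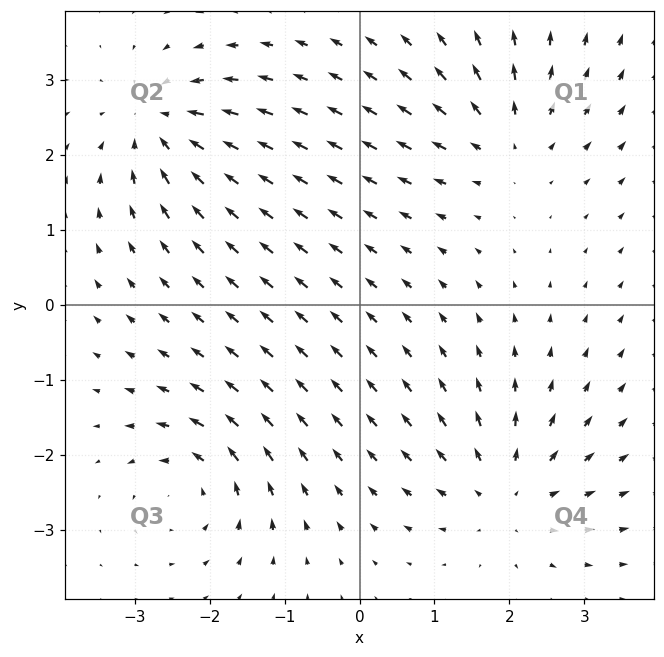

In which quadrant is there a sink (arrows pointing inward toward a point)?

Q2

The sink sits at approximately (-2.7, 2.4), which lies in quadrant Q2. The divergence there is about -6, negative as expected for a sink.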